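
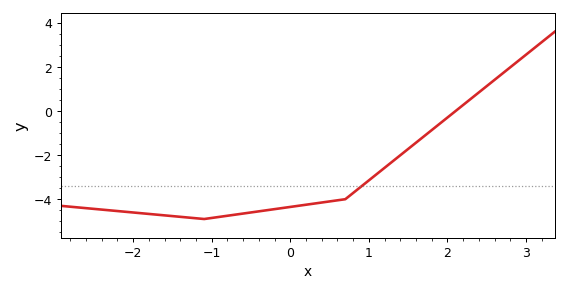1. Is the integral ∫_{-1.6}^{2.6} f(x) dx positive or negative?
negative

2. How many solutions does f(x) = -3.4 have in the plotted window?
1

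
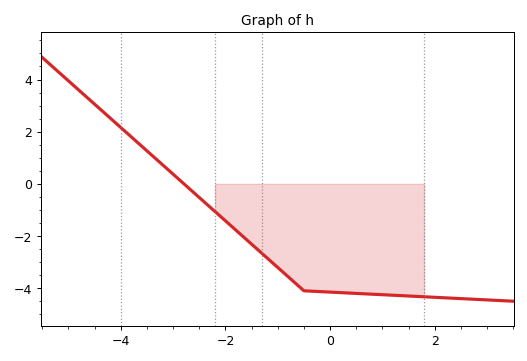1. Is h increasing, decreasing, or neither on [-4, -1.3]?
decreasing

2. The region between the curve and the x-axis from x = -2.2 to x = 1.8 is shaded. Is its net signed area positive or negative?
negative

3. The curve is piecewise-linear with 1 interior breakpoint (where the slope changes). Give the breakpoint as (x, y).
(-0.5, -4.1)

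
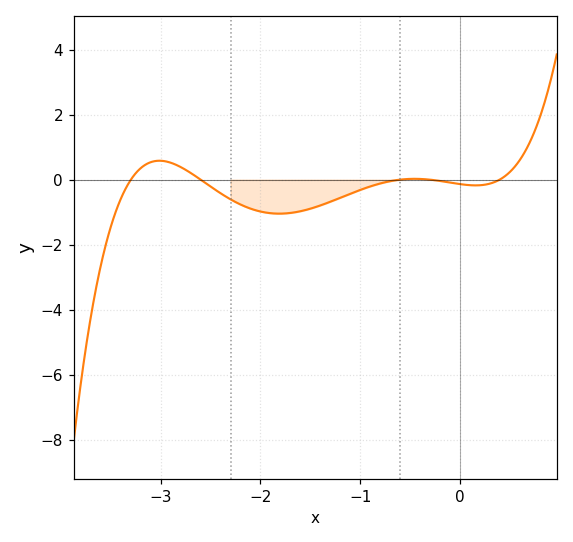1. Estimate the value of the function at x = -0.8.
-0.119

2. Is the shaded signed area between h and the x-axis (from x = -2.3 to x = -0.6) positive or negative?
negative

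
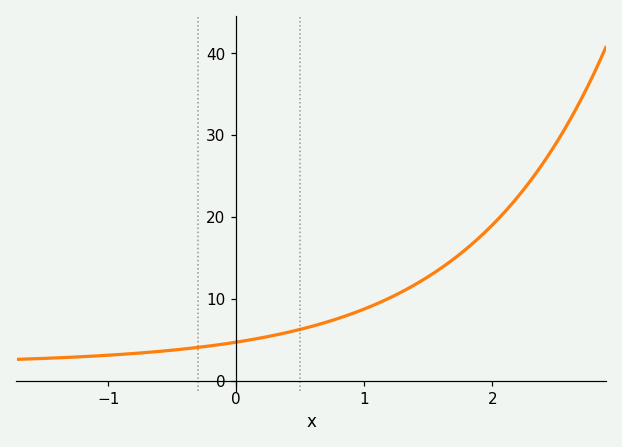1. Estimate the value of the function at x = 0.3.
6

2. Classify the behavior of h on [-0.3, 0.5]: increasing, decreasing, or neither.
increasing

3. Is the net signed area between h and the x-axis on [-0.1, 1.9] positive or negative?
positive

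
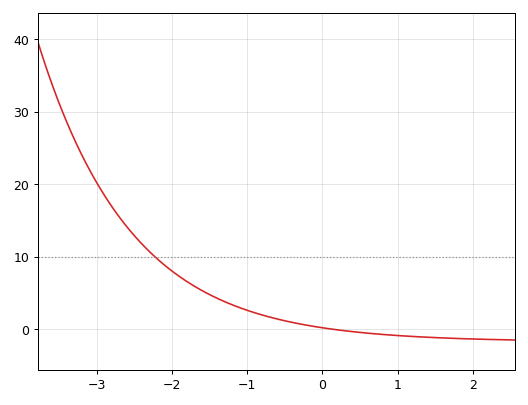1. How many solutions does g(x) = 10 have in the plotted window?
1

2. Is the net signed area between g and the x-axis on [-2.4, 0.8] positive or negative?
positive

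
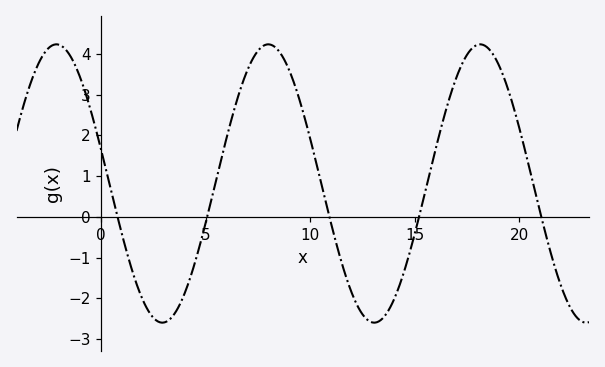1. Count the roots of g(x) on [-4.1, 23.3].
5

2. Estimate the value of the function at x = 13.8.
-2.24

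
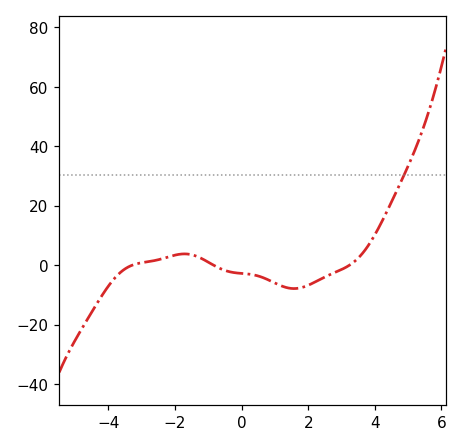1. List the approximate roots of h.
-3.2, -0.8, 3.2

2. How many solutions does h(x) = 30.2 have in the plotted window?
1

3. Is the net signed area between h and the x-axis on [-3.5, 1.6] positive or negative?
negative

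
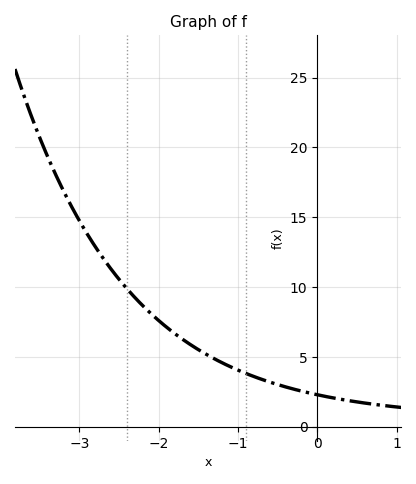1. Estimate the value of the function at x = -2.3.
9.25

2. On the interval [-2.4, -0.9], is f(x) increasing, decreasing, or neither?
decreasing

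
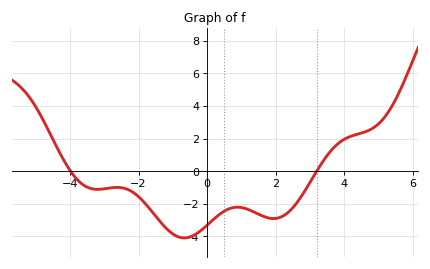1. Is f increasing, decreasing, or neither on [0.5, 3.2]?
neither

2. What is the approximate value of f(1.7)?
-2.81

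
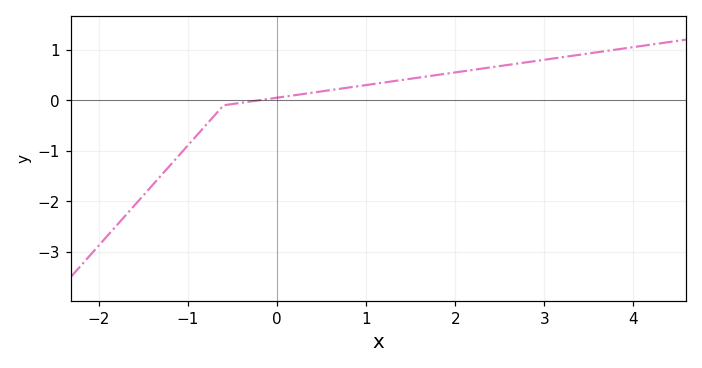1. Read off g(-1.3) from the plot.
-1.5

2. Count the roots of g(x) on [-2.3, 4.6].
1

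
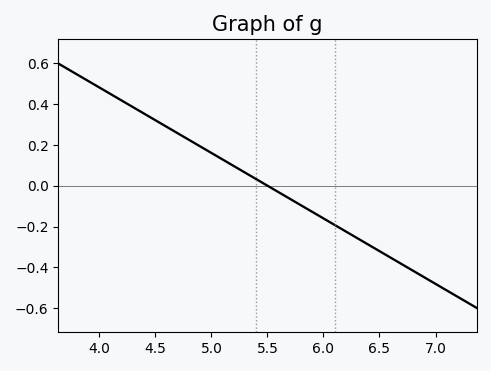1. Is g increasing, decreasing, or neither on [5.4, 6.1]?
decreasing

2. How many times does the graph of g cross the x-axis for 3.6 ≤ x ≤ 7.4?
1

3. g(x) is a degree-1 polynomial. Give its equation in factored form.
y = -0.32(x - 5.5)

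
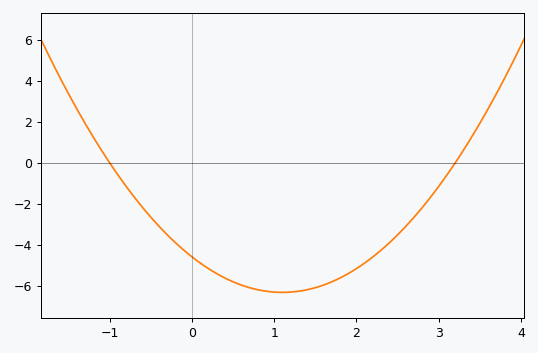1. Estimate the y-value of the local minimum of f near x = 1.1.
-6.4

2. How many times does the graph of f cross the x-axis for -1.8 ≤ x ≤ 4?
2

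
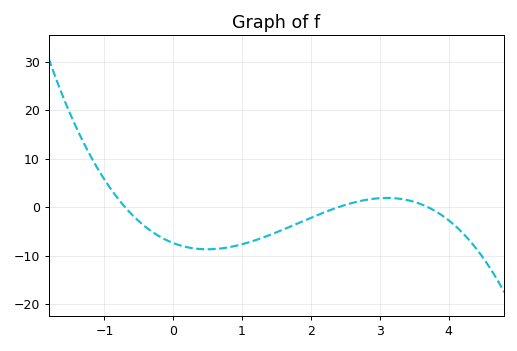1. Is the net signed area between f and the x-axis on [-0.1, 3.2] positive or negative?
negative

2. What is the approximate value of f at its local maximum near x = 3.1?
1.9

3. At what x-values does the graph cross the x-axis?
-0.7, 2.4, 3.7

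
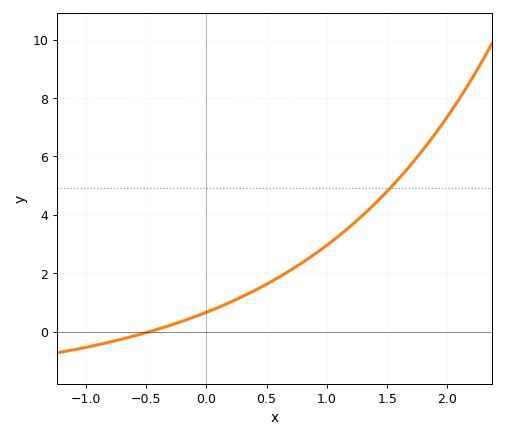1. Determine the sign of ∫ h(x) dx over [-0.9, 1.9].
positive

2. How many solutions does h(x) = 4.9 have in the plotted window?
1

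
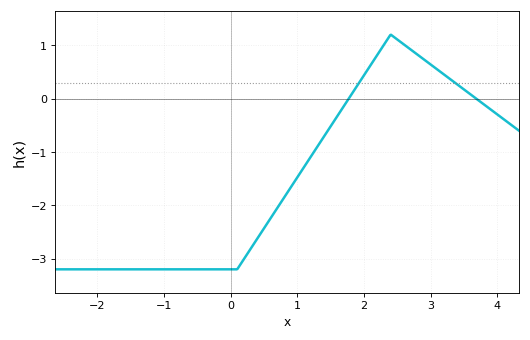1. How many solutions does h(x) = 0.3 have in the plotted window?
2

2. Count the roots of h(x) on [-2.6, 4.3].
2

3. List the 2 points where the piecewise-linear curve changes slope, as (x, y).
(0.1, -3.2); (2.4, 1.2)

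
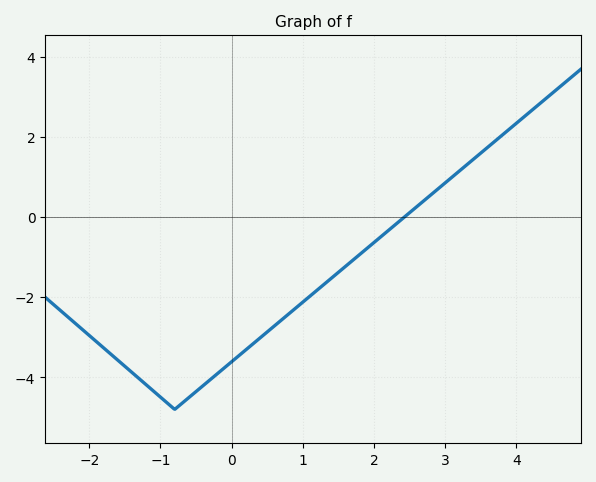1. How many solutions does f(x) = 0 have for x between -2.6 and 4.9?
1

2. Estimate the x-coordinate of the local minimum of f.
-0.8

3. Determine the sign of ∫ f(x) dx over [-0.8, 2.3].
negative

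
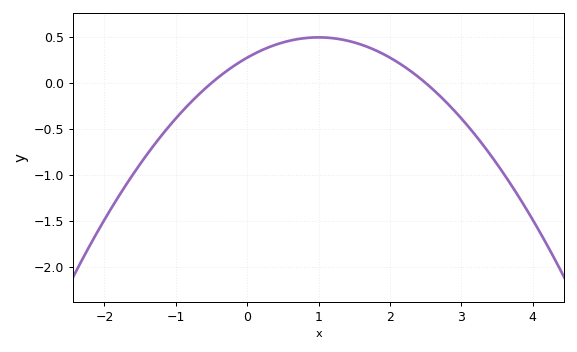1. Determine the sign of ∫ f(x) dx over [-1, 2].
positive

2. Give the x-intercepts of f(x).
-0.5, 2.5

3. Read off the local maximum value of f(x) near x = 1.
0.495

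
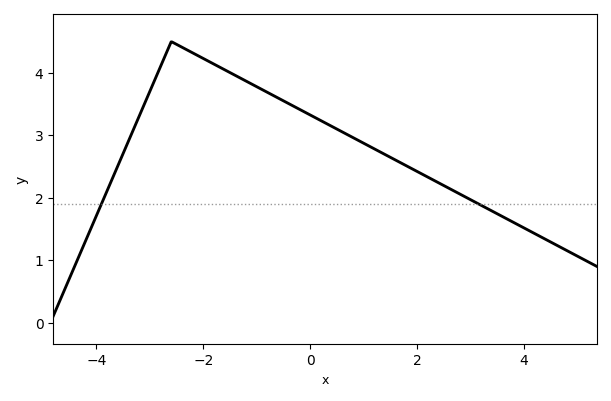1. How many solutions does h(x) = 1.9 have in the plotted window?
2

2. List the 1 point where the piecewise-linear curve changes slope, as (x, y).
(-2.6, 4.5)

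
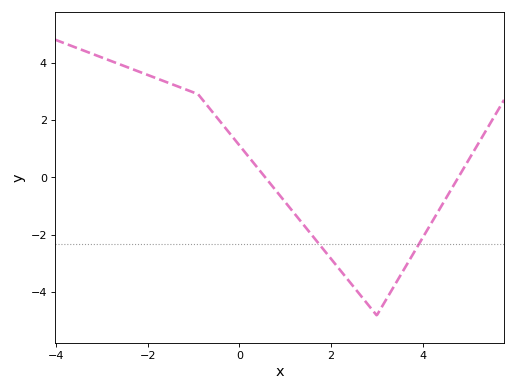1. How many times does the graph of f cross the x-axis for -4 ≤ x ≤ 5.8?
2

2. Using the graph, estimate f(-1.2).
3.08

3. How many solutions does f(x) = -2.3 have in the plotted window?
2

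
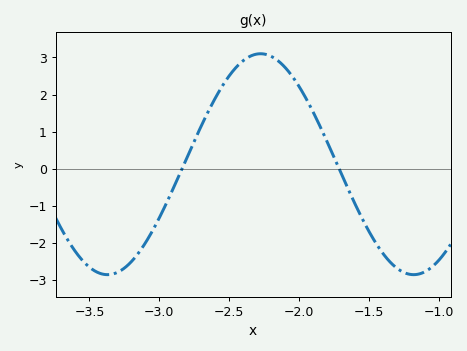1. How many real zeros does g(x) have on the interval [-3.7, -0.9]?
2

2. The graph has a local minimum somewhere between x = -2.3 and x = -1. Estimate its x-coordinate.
-1.2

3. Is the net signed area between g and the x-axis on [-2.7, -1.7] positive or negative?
positive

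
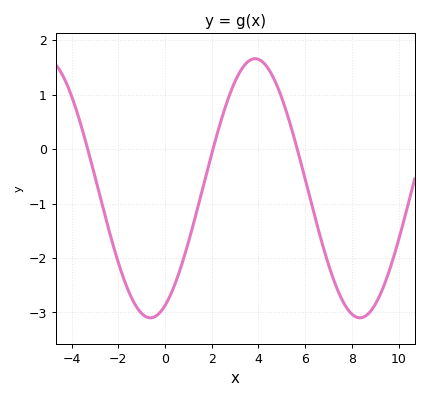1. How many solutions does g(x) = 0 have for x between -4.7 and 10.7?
3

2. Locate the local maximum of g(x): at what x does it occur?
3.8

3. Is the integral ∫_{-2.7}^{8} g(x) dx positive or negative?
negative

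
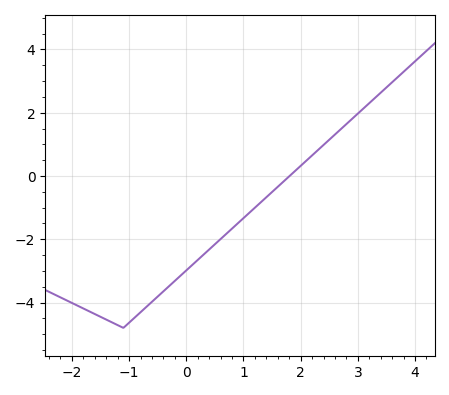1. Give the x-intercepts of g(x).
1.8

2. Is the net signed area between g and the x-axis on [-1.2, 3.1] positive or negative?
negative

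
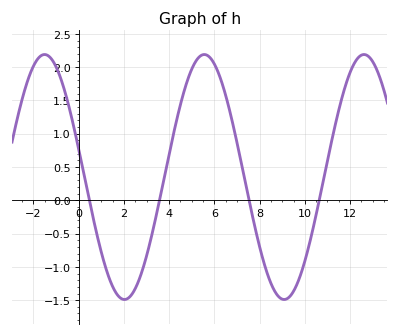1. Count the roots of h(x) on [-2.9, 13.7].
4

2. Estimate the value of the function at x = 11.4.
1.22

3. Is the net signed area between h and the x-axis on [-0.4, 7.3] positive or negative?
positive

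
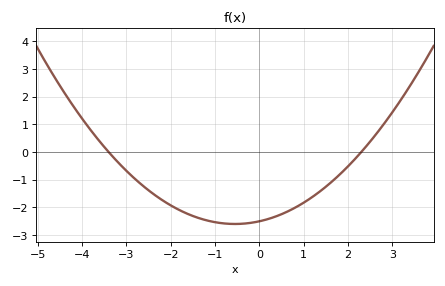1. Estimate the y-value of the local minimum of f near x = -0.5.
-2.6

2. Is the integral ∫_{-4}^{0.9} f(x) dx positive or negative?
negative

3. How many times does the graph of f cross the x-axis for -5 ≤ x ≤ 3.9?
2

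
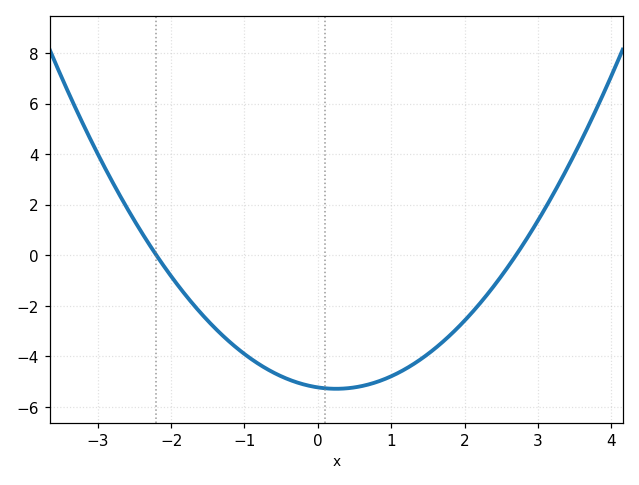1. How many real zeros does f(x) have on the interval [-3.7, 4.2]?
2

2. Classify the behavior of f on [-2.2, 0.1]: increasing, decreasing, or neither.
decreasing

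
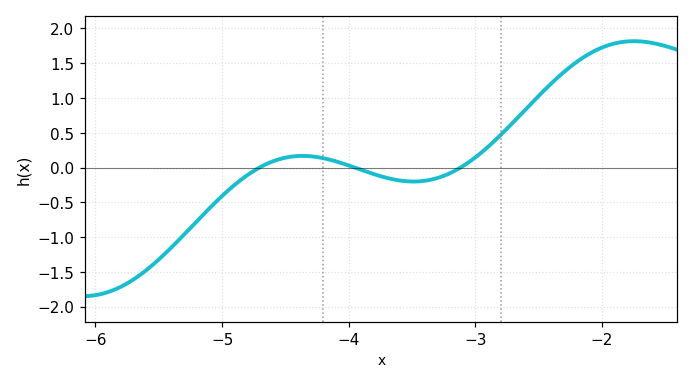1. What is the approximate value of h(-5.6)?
-1.5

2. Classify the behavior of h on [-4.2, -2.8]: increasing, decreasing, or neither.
neither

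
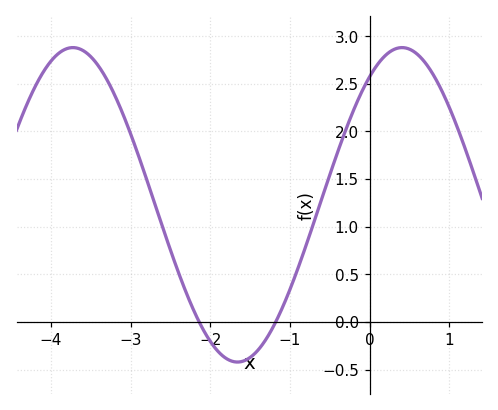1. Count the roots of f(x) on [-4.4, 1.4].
2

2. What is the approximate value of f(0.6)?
2.8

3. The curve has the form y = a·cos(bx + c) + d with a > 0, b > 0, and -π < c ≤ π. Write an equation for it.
y = 1.65cos(1.5x - 0.62) + 1.23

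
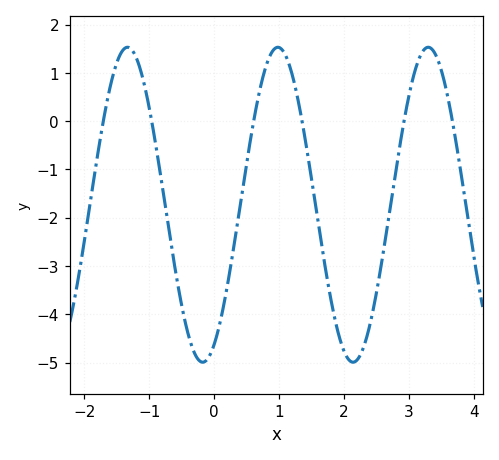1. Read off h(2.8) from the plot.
-1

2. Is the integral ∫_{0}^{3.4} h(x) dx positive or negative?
negative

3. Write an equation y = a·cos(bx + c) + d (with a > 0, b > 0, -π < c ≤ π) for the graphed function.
y = 3.26cos(2.7x - 2.7) - 1.73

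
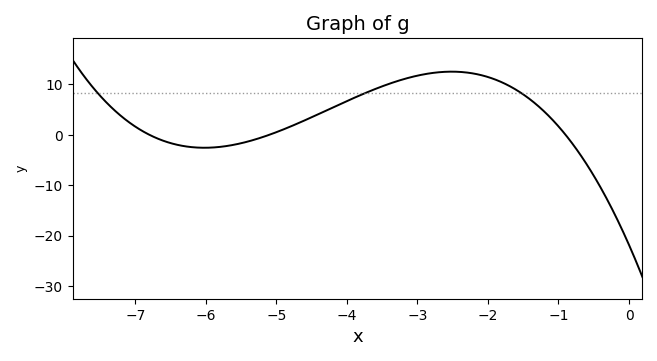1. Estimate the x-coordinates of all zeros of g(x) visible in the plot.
-6.8, -5.2, -0.8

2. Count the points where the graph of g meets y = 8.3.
3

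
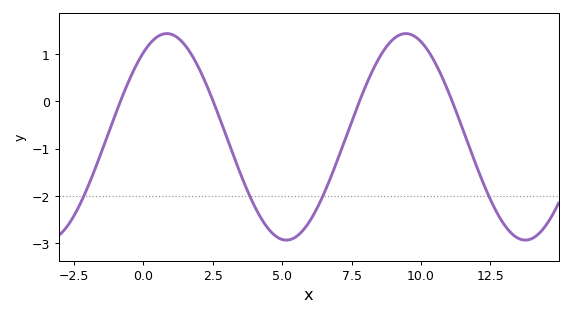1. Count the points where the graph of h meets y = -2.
4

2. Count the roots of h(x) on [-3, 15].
4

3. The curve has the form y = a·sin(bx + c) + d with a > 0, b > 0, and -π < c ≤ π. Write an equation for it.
y = 2.18sin(0.73x + 0.95) - 0.75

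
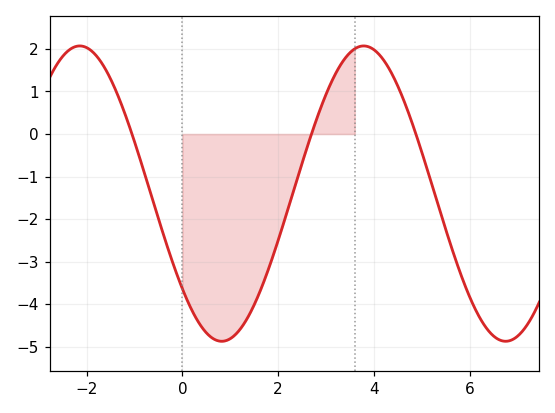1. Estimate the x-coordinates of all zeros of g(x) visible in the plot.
-1.05, 2.7, 4.88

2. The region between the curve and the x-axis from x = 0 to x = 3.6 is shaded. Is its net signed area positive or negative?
negative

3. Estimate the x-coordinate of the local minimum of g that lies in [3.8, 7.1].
6.75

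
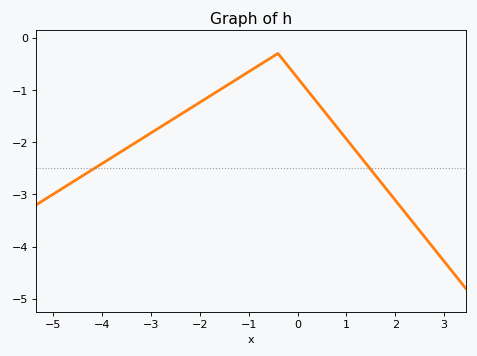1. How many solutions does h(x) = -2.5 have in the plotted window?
2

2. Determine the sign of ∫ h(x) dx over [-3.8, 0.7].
negative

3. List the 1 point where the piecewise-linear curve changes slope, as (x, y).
(-0.4, -0.3)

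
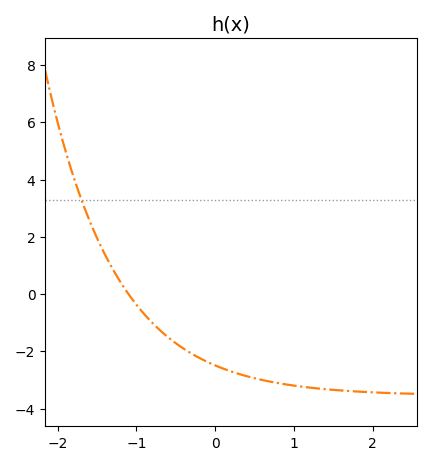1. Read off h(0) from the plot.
-2.4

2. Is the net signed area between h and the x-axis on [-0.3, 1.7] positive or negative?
negative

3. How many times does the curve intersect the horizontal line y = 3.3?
1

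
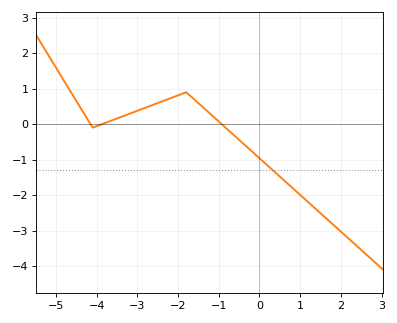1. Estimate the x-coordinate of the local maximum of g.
-1.8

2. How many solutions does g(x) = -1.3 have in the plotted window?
1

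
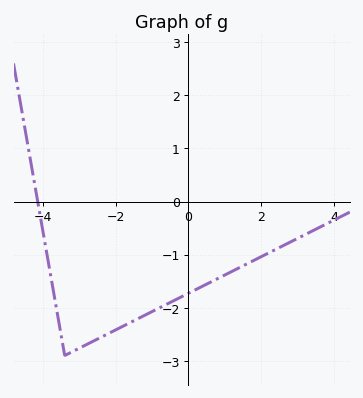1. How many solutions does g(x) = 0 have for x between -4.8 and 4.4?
1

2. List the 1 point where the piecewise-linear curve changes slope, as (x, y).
(-3.4, -2.9)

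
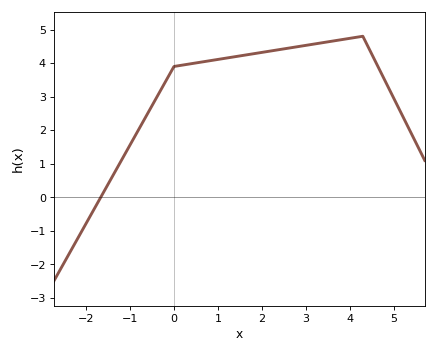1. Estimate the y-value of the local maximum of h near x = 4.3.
4.8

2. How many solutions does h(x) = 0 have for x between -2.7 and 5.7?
1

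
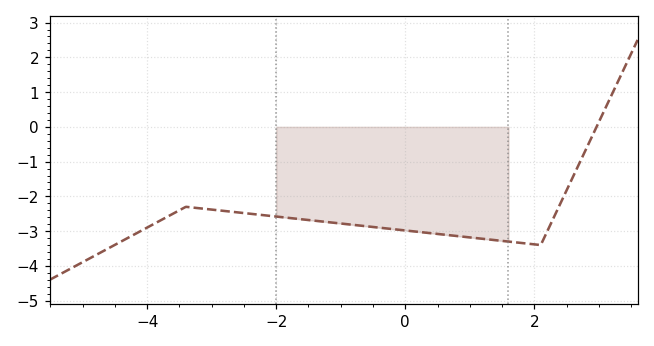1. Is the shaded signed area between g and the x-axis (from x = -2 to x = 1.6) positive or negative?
negative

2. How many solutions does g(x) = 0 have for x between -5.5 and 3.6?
1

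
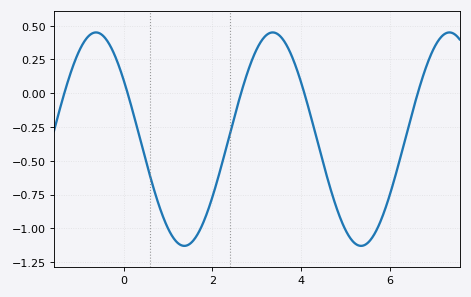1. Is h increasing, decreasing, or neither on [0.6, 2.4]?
neither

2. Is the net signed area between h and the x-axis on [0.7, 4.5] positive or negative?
negative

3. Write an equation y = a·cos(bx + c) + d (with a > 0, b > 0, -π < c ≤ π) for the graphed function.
y = 0.79cos(1.6x + 0.98) - 0.34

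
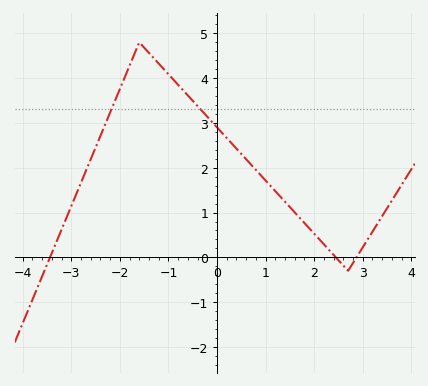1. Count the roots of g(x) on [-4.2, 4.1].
3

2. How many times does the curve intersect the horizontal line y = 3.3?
2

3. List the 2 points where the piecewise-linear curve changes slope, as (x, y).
(-1.6, 4.8); (2.7, -0.3)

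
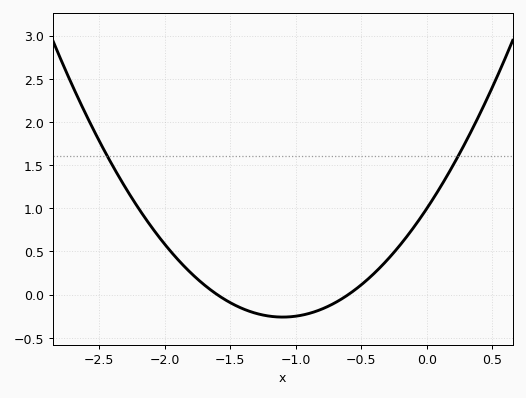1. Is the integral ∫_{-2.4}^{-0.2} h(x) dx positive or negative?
positive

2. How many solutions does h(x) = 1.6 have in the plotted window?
2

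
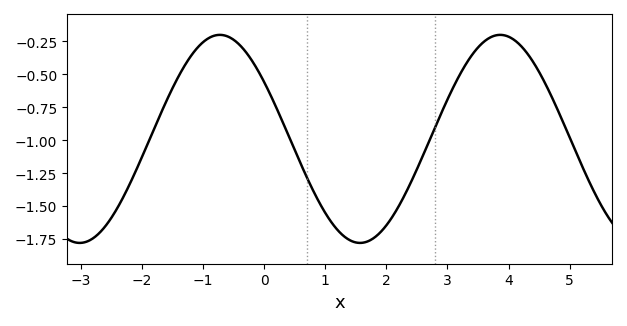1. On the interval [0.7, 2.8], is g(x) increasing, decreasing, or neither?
neither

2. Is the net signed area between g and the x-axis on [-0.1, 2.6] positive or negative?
negative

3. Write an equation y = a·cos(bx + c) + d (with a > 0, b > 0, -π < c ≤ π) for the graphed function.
y = 0.79cos(1.37x + 0.992) - 0.99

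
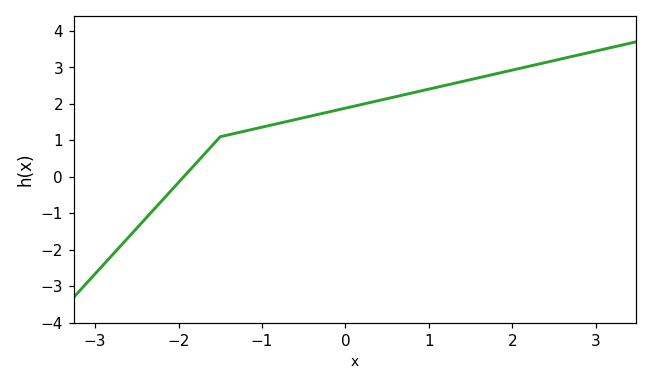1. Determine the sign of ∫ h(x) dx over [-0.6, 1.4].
positive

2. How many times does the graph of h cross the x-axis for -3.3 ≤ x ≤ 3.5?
1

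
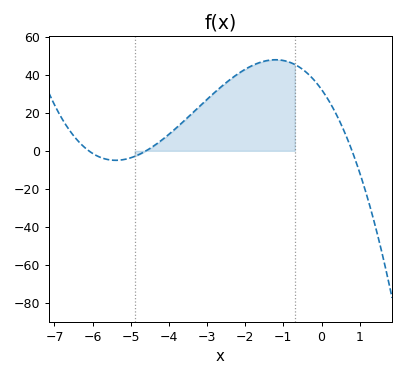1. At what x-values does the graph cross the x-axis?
-6.1, -4.6, 0.8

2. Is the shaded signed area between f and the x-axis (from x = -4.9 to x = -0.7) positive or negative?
positive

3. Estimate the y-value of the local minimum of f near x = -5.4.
-5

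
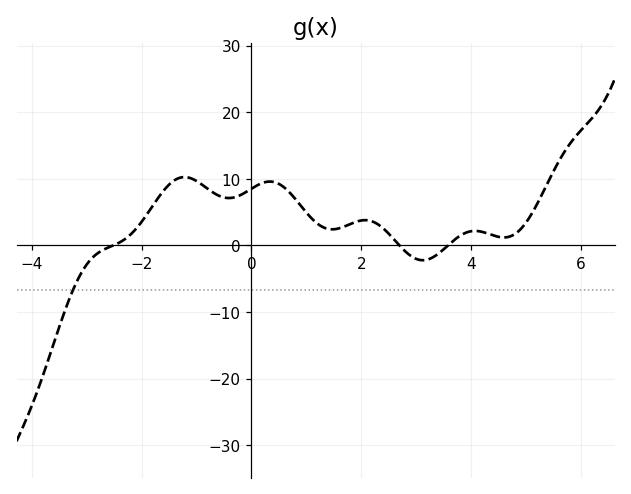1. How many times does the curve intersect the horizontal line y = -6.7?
1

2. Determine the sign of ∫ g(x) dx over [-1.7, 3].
positive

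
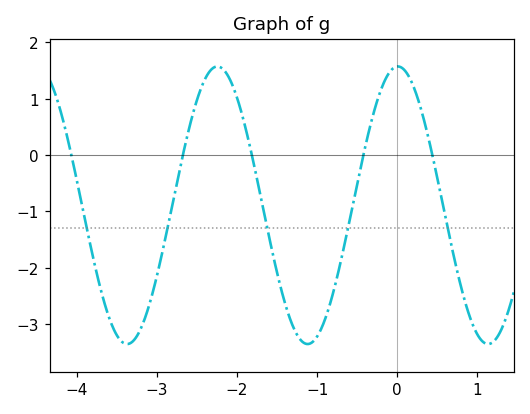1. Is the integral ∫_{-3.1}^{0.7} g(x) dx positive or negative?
negative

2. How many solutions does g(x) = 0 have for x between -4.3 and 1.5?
5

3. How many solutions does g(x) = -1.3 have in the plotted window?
5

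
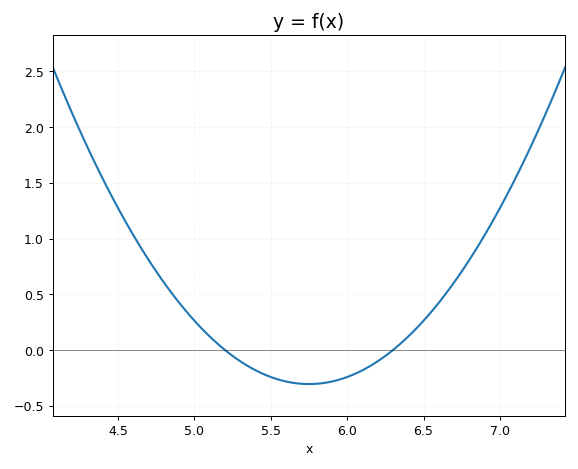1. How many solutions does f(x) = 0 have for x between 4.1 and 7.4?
2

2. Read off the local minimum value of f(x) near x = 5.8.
-0.3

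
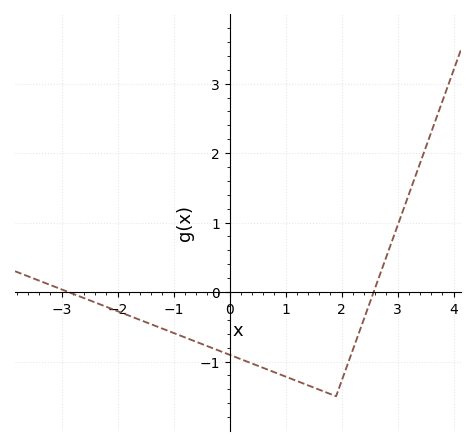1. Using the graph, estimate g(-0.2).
-0.841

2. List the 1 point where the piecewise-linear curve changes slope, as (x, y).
(1.9, -1.5)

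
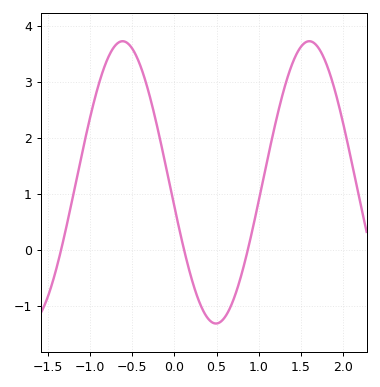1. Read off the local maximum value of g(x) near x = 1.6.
3.7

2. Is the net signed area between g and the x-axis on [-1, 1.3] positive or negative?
positive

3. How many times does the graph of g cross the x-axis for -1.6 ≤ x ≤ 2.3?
3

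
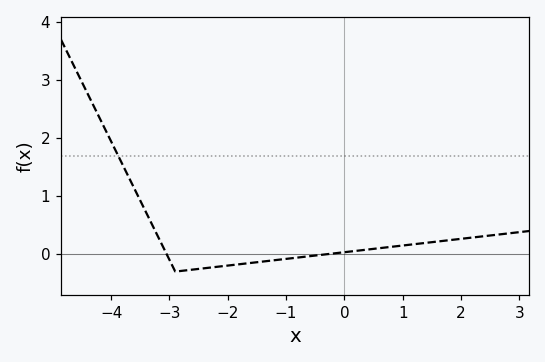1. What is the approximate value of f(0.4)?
0.1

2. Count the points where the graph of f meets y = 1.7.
1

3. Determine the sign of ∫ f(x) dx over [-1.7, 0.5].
negative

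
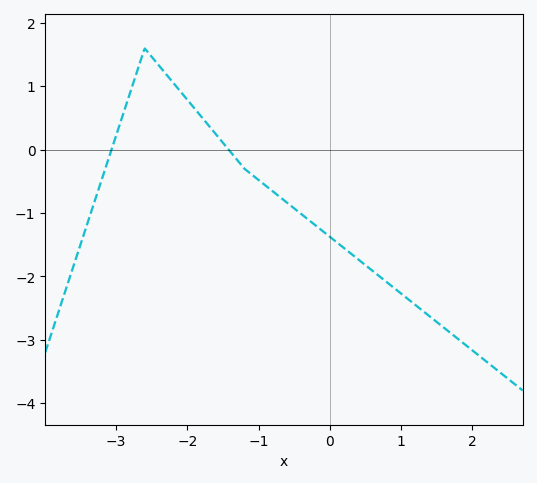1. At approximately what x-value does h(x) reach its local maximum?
-2.6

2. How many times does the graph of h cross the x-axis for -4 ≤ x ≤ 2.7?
2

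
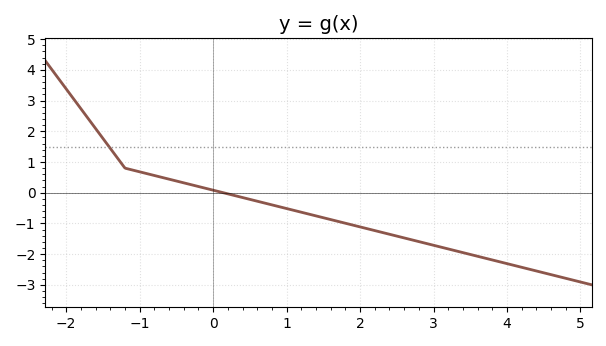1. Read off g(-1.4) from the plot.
1.4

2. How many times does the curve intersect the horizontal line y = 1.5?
1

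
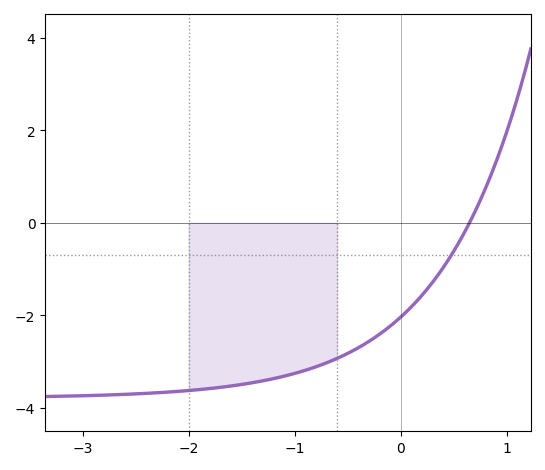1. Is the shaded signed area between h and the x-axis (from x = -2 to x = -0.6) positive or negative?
negative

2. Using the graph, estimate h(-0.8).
-3.2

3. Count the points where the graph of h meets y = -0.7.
1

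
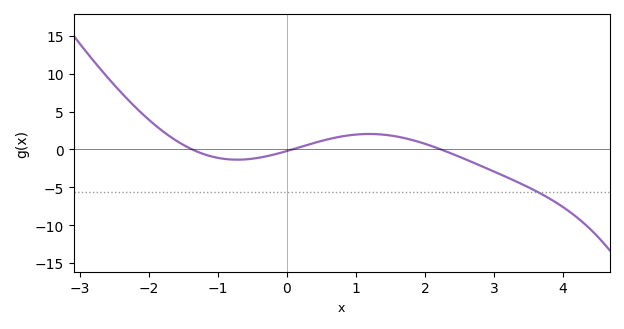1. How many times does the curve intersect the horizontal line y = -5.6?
1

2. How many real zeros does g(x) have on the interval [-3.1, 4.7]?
3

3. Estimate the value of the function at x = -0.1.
-0.459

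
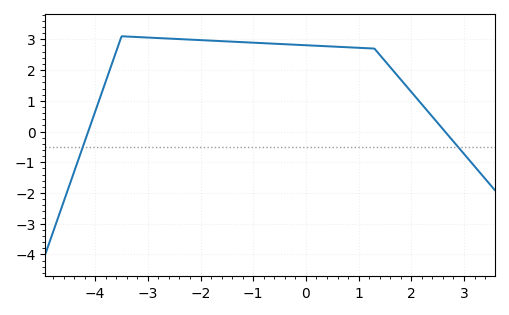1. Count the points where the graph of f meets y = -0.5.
2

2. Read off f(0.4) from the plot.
2.8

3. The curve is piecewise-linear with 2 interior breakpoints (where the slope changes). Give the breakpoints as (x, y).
(-3.5, 3.1); (1.3, 2.7)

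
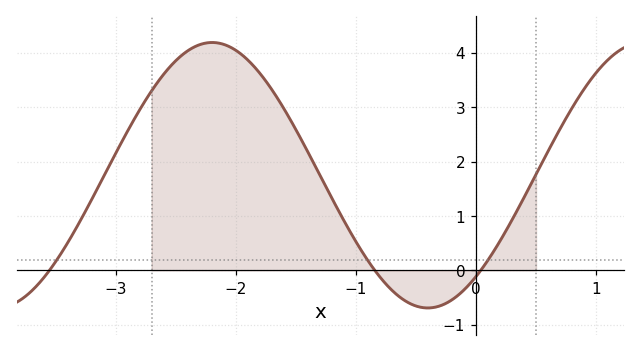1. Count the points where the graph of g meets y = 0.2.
3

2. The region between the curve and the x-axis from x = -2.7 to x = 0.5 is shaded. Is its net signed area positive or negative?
positive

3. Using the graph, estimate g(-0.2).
-0.541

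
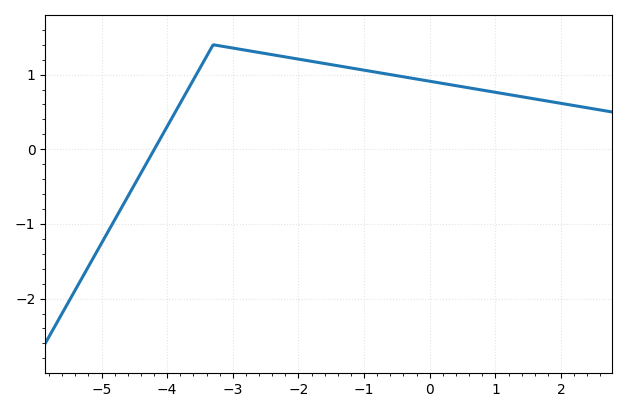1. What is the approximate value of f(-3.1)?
1.4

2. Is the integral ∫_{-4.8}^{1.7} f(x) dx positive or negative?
positive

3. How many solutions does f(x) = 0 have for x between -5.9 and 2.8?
1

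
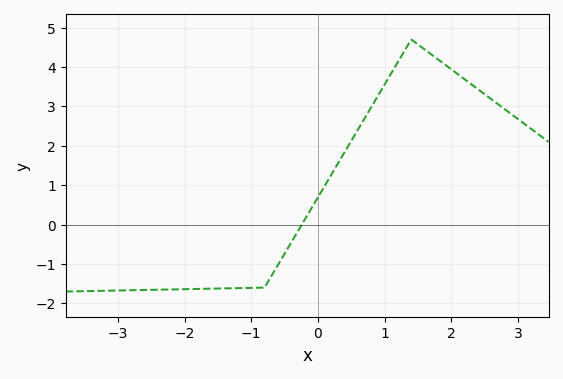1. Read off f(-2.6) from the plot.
-1.66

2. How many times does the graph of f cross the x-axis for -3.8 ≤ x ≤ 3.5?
1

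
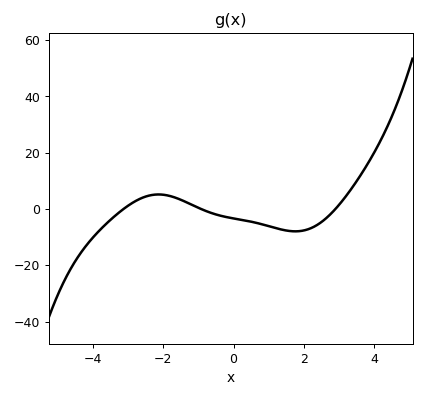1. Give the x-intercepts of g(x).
-3.12, -0.927, 2.9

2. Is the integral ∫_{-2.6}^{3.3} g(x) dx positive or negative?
negative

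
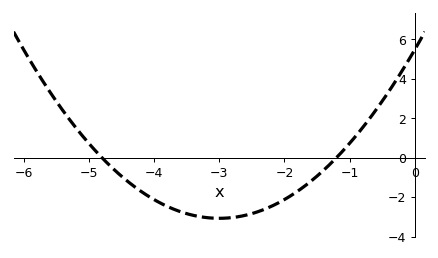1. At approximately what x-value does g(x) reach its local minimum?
-3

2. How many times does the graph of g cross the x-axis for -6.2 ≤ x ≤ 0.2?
2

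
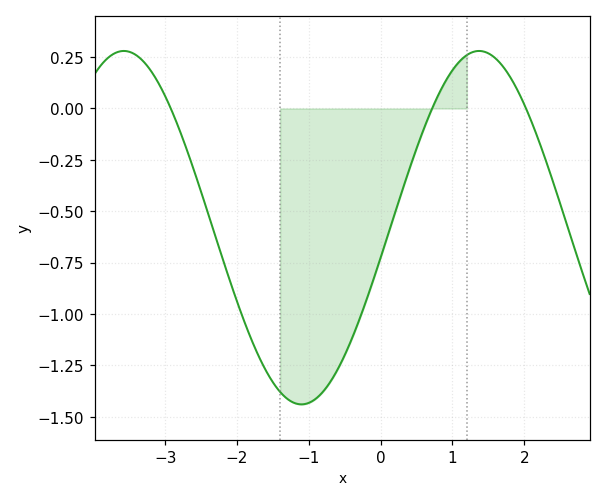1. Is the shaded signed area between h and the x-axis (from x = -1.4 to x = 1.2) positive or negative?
negative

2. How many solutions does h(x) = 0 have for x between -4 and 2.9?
3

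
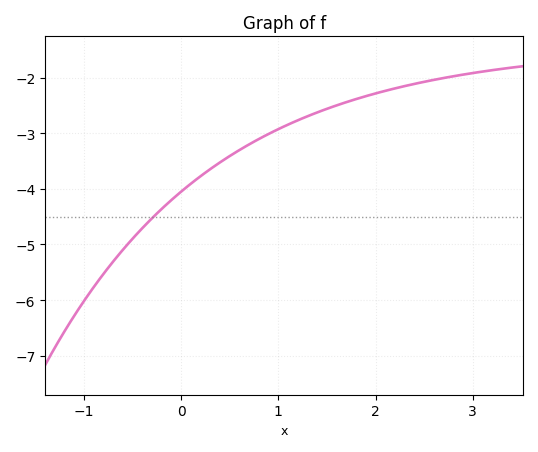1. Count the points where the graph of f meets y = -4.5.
1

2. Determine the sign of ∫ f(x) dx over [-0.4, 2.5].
negative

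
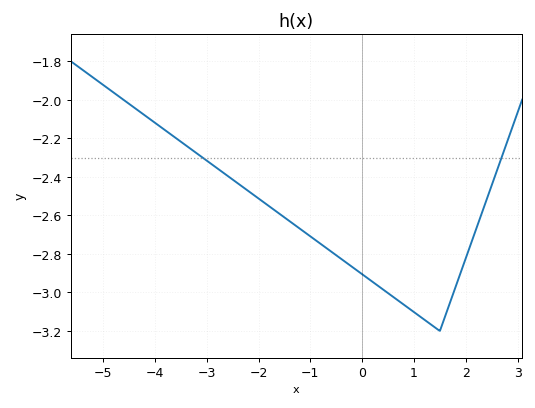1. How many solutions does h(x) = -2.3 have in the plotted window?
2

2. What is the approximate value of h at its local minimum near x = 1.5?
-3.2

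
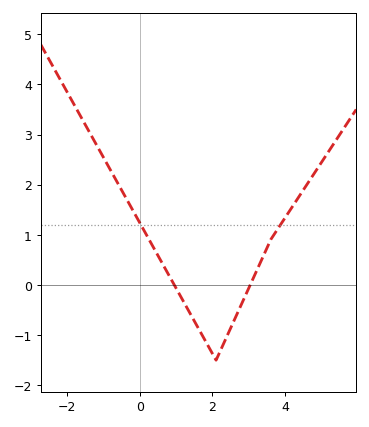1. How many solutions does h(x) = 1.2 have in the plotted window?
2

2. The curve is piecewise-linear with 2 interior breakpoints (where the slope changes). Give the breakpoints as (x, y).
(2.1, -1.5); (3.6, 0.9)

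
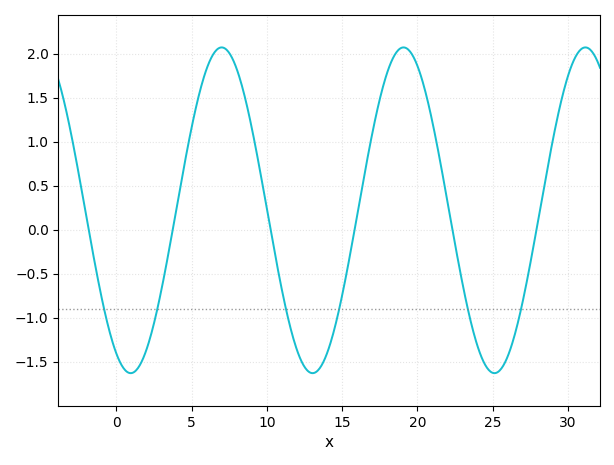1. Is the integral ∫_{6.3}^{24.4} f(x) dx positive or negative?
positive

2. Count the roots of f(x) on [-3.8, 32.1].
6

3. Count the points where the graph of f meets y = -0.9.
6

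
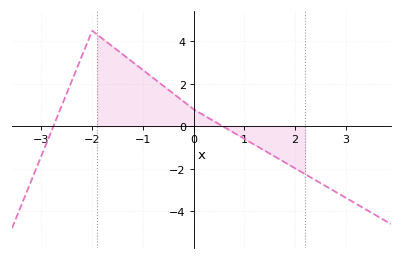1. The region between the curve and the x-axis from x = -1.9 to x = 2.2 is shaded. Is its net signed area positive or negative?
positive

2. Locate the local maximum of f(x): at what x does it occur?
-2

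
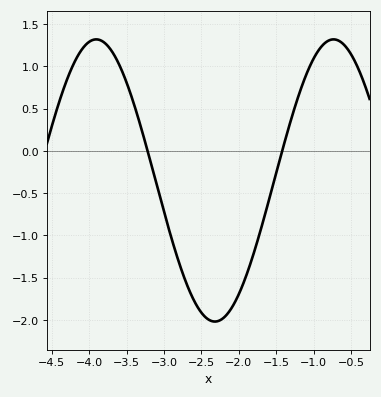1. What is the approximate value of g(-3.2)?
-0.05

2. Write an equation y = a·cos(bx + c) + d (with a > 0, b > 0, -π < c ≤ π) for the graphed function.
y = 1.67cos(2x + 1.5) - 0.35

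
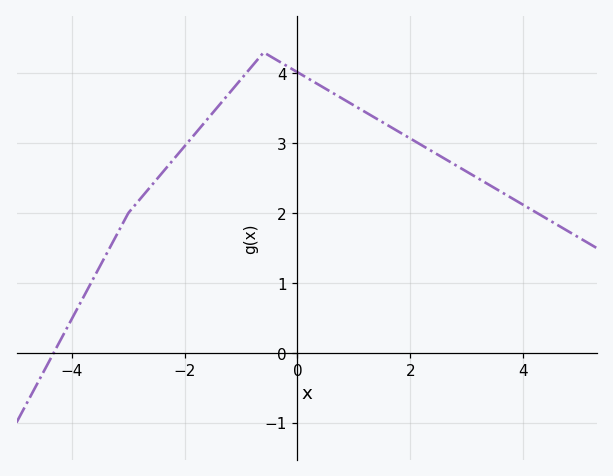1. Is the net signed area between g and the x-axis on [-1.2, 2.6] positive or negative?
positive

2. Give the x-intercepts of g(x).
-4.4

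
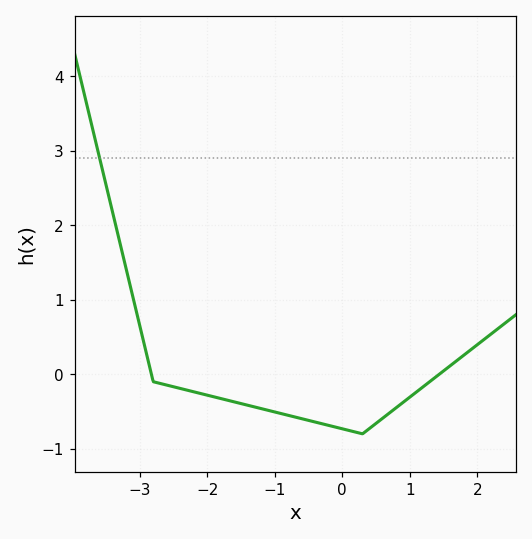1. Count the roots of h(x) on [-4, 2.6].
2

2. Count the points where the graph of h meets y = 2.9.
1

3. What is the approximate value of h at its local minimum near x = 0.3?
-0.8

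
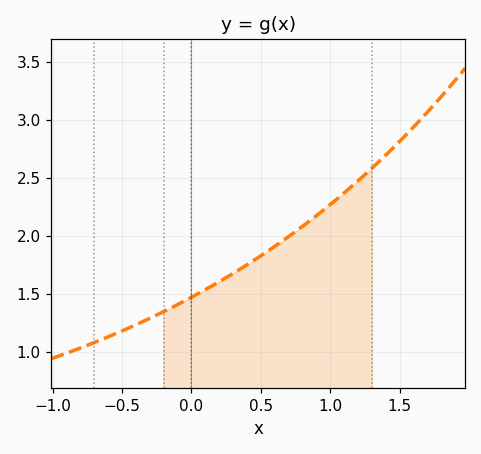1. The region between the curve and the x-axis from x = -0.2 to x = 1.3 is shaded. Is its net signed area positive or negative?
positive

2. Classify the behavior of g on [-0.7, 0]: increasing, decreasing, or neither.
increasing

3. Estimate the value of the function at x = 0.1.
1.55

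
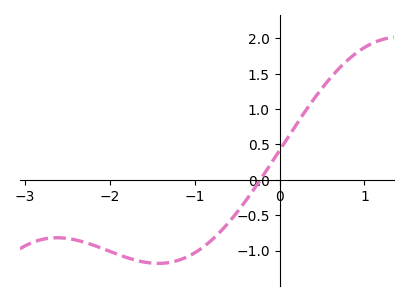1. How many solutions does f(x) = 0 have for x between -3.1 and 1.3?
1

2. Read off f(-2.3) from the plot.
-0.882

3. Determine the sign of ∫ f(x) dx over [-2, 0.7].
negative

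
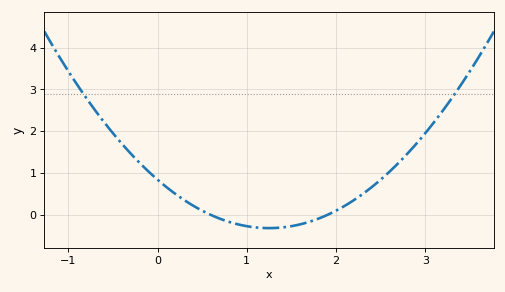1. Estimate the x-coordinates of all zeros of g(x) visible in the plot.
0.6, 1.9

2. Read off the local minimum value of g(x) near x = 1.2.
-0.3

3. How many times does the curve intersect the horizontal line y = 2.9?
2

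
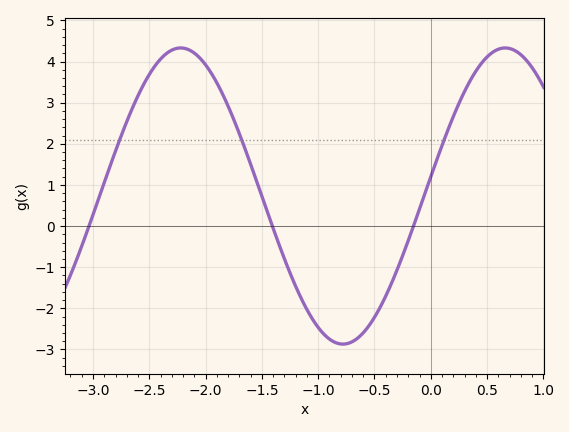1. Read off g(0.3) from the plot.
3.3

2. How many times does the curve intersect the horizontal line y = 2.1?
3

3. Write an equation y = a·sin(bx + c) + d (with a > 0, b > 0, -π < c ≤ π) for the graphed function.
y = 3.6sin(2.2x + 0.13) + 0.73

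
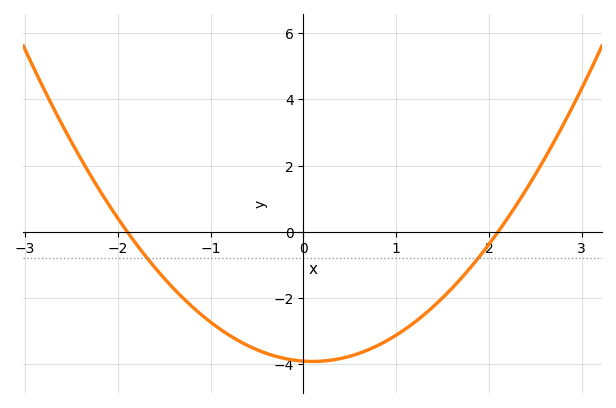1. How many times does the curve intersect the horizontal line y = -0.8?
2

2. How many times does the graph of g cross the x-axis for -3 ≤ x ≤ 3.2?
2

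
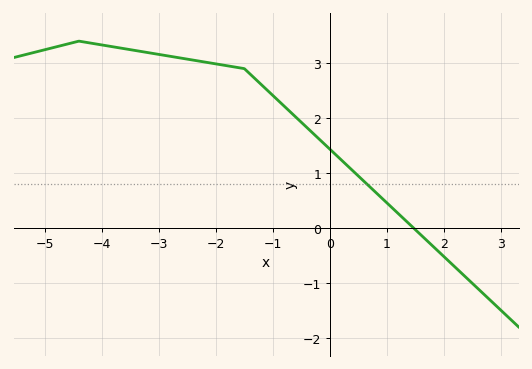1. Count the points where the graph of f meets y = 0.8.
1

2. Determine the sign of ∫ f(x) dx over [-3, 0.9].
positive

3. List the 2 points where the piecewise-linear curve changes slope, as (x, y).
(-4.4, 3.4); (-1.5, 2.9)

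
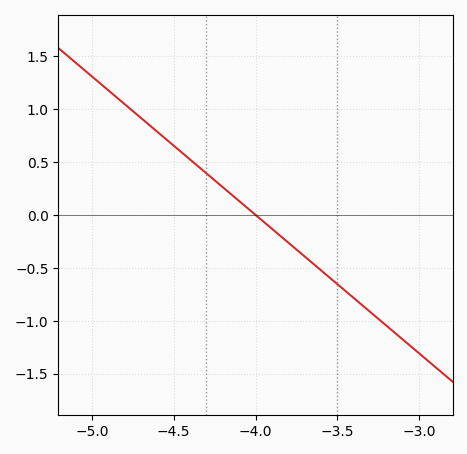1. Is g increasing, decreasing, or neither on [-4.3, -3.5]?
decreasing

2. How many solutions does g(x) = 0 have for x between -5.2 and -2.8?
1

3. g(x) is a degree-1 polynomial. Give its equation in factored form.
y = -1.31(x + 4)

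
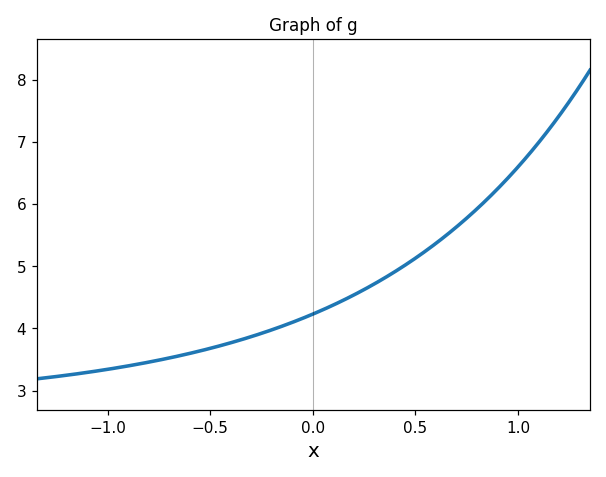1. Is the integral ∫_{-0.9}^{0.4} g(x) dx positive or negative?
positive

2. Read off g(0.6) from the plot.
5.37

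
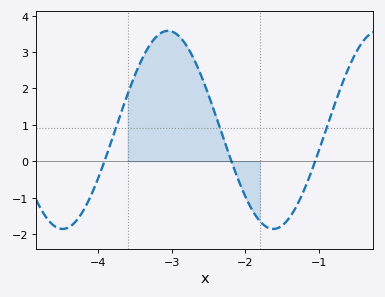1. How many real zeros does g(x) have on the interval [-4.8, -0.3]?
3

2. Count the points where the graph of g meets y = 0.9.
3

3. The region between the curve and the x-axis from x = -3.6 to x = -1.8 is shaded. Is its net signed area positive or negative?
positive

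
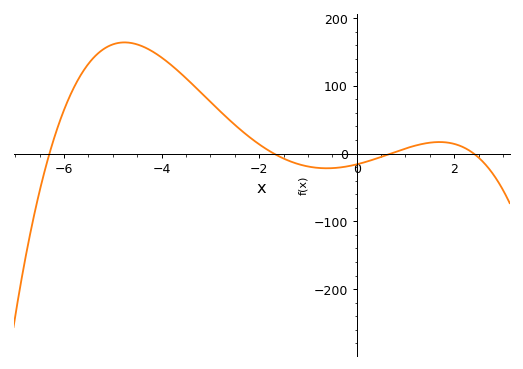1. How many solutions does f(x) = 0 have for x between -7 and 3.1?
4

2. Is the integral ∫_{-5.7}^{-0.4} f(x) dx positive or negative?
positive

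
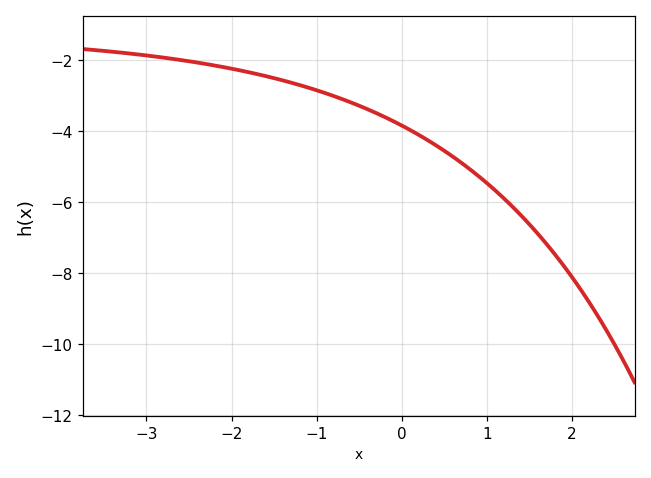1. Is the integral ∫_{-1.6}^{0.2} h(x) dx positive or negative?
negative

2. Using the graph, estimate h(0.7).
-4.89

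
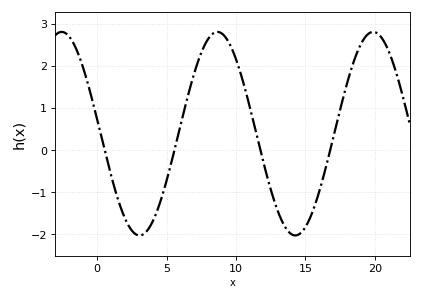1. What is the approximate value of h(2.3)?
-1.8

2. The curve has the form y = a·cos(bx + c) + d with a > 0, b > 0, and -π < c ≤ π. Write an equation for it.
y = 2.42cos(0.56x + 1.4) + 0.39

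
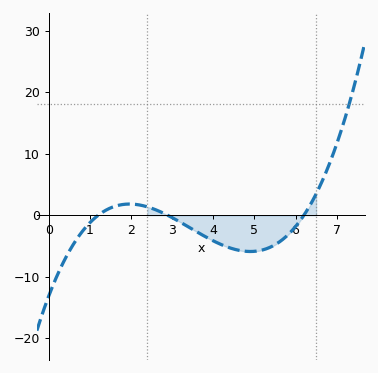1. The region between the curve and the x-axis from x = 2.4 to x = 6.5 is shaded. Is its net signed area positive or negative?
negative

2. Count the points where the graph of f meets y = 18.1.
1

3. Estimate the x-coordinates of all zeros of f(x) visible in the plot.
1.2, 2.9, 6.2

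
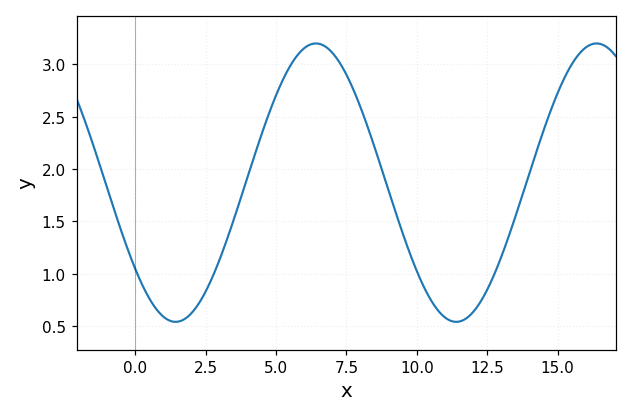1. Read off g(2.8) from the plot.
1.01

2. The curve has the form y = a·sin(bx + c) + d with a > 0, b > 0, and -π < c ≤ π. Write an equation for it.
y = 1.33sin(0.63x - 2.47) + 1.87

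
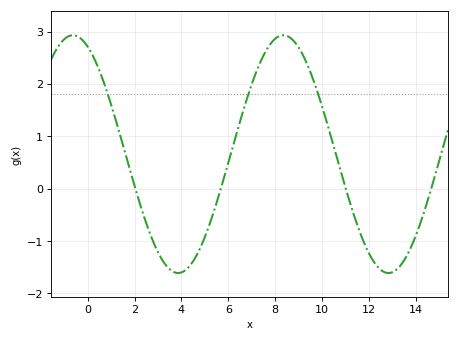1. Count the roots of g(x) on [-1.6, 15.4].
4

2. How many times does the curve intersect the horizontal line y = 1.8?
3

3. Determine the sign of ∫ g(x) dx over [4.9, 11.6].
positive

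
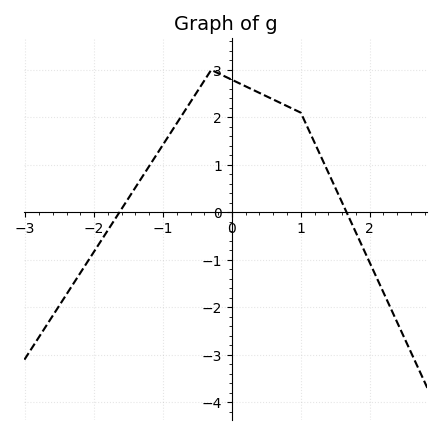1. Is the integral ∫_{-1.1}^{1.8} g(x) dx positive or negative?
positive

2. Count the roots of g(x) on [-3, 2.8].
2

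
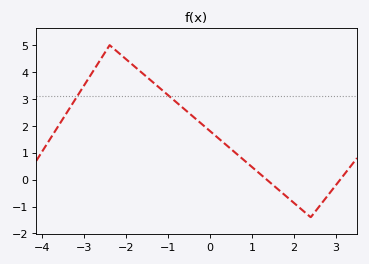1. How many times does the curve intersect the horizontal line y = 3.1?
2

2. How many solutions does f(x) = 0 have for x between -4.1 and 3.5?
2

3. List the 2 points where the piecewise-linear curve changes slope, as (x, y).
(-2.4, 5); (2.4, -1.4)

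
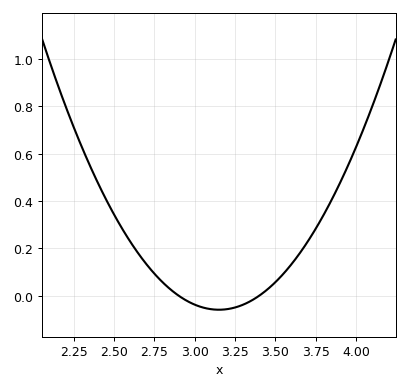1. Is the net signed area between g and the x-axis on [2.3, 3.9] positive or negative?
positive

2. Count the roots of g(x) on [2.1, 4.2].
2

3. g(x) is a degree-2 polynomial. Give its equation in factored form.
y = 0.95(x - 2.9)(x - 3.4)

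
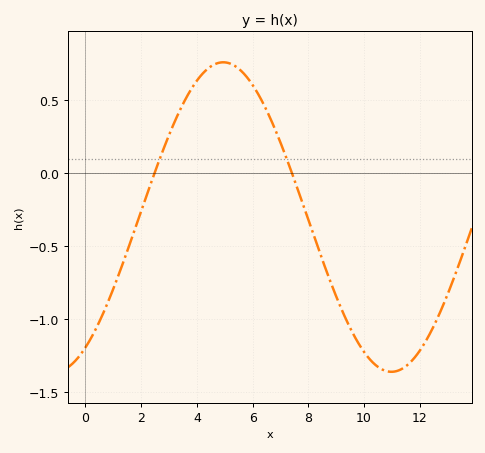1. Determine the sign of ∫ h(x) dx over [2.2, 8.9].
positive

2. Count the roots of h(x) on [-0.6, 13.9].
2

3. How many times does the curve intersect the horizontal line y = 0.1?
2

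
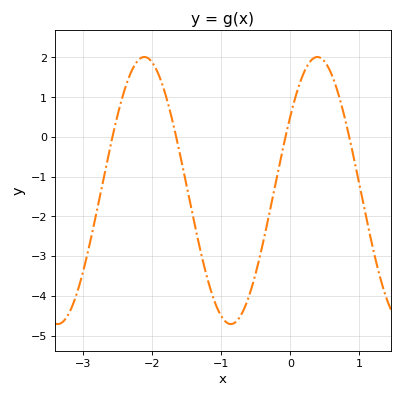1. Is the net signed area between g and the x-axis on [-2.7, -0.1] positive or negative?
negative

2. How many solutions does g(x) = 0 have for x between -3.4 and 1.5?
4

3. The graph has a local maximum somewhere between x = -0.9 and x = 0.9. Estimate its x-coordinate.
0.39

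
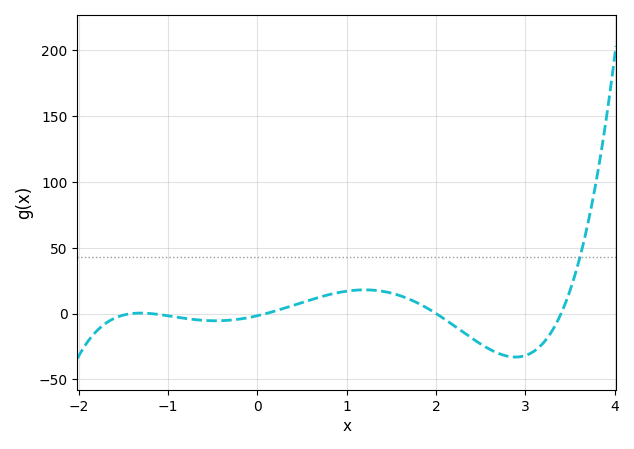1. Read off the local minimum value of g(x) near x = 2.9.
-35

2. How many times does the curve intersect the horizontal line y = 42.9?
1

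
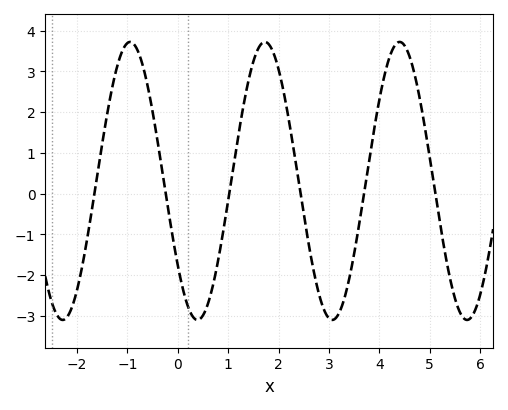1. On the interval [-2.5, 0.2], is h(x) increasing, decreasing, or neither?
neither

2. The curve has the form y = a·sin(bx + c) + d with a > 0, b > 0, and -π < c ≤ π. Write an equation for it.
y = 3.41sin(2.35x - 2.49) + 0.31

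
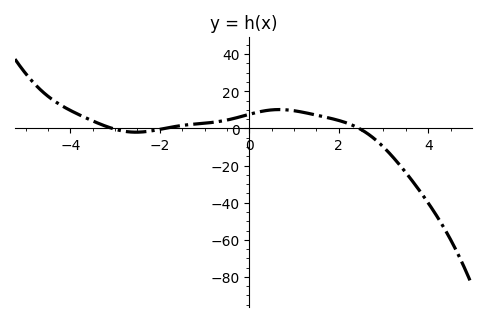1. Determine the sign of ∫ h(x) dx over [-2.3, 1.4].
positive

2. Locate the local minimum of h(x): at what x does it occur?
-2.53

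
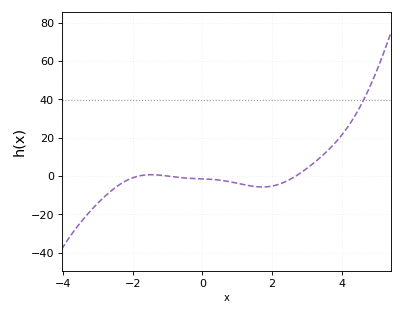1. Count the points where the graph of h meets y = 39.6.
1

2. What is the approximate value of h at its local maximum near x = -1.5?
0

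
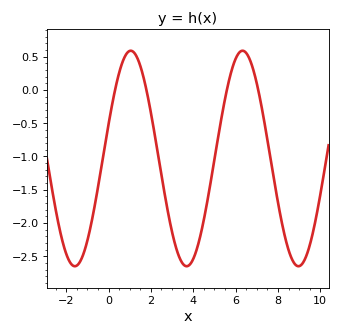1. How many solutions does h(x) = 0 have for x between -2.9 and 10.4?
4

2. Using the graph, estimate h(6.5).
0.557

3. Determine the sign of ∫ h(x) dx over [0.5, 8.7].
negative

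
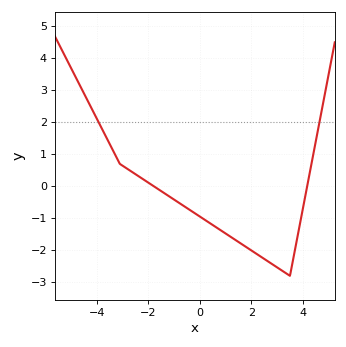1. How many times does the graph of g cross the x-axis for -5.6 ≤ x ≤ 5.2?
2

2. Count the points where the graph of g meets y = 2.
2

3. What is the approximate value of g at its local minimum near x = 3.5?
-2.8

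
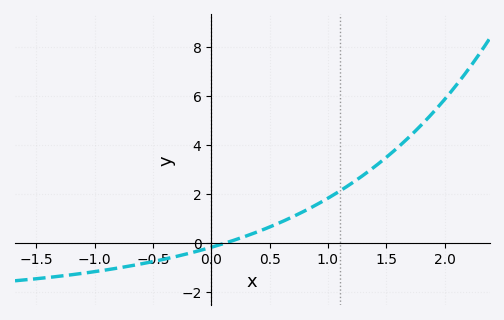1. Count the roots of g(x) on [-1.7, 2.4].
1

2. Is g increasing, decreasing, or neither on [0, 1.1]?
increasing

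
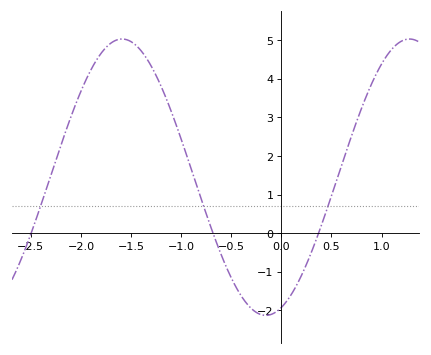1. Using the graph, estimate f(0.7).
2.5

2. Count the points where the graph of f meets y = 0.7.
3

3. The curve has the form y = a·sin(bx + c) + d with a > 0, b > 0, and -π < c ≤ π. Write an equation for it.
y = 3.58sin(2.2x - 1.2) + 1.45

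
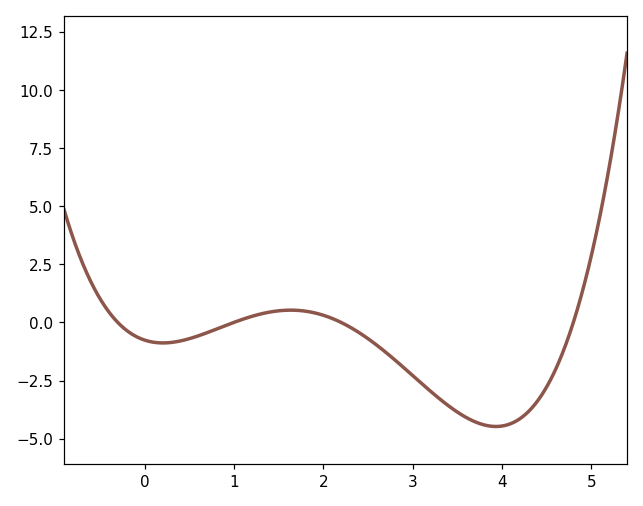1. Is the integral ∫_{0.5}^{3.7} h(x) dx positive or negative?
negative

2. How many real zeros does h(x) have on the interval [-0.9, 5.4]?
4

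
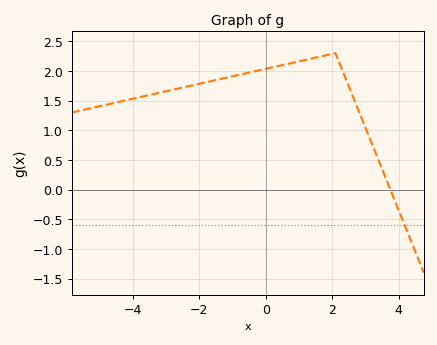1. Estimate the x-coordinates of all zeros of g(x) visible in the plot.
3.8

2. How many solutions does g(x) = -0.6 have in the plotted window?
1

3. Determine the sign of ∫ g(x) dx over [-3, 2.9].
positive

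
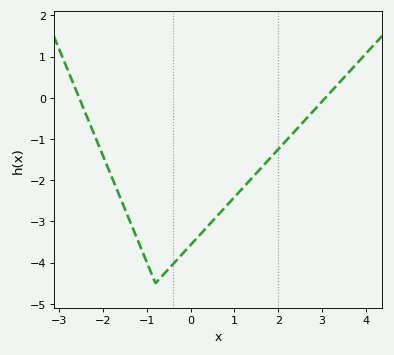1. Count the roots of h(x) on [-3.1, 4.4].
2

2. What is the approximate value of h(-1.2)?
-3.47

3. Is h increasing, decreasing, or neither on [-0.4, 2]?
increasing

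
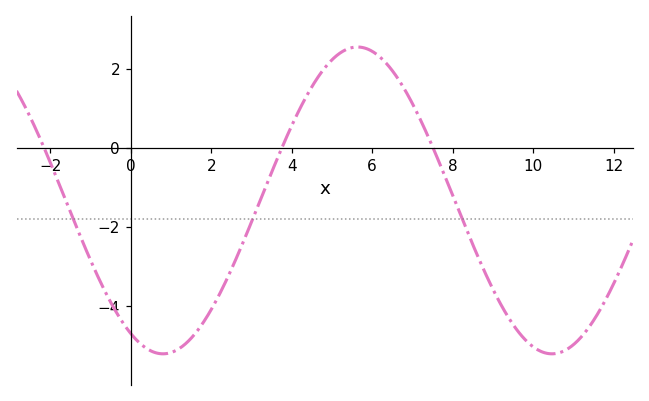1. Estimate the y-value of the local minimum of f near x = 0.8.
-5.2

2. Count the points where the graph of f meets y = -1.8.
3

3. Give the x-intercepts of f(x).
-2.15, 3.75, 7.52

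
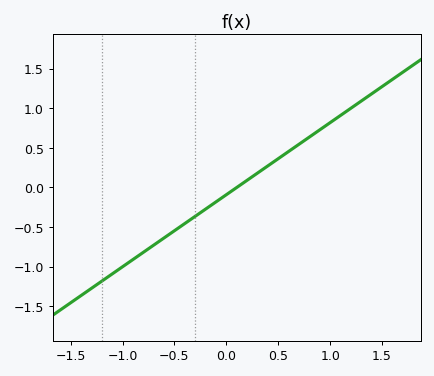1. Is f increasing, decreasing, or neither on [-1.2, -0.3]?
increasing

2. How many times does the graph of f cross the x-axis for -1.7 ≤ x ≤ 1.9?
1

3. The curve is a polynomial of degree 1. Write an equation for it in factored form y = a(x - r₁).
y = 0.91(x - 0.1)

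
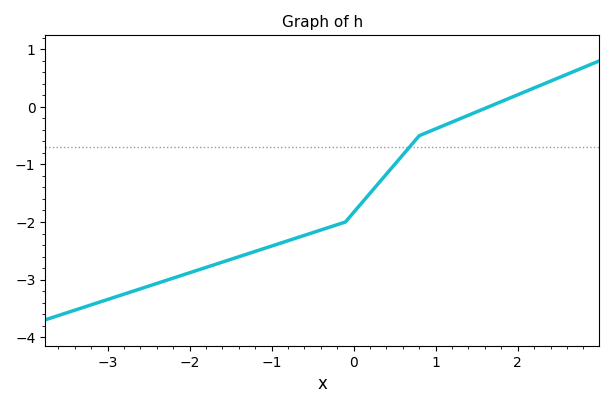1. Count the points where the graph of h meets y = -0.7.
1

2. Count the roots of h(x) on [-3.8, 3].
1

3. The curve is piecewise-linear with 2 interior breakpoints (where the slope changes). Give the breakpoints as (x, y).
(-0.1, -2); (0.8, -0.5)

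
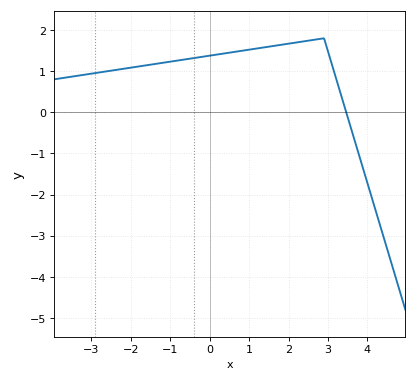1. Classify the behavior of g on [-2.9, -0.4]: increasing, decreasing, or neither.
increasing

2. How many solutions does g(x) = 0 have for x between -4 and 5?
1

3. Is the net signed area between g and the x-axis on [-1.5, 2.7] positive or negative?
positive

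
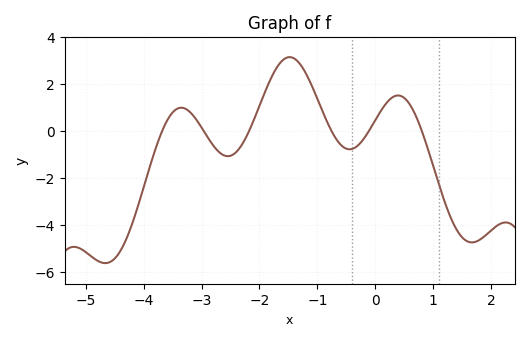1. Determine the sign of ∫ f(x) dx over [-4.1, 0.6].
positive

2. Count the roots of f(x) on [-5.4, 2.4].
6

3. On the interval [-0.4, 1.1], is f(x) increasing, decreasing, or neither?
neither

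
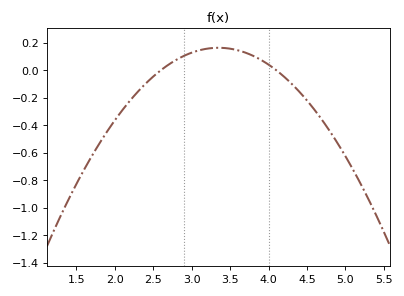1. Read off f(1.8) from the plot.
-0.54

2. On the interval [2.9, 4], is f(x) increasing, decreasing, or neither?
neither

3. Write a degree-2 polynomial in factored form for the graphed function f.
y = -0.29(x - 2.6)(x - 4.1)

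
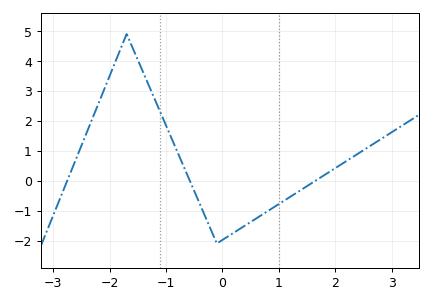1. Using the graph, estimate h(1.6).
-0.1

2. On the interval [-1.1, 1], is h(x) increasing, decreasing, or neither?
neither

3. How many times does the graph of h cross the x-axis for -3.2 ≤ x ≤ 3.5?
3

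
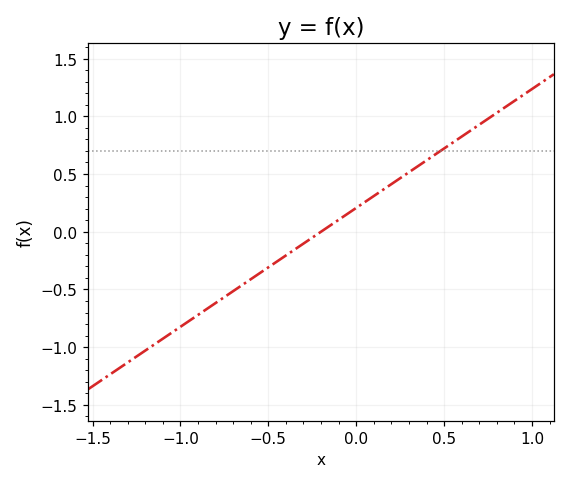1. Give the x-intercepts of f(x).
-0.2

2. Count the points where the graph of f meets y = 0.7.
1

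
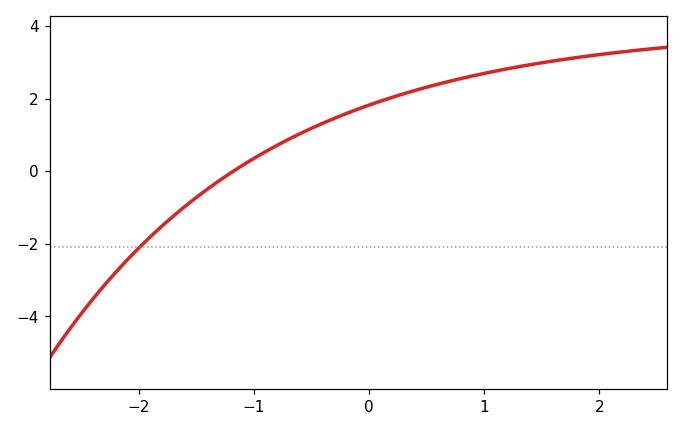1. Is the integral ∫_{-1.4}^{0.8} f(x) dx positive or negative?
positive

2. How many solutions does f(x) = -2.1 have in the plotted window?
1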